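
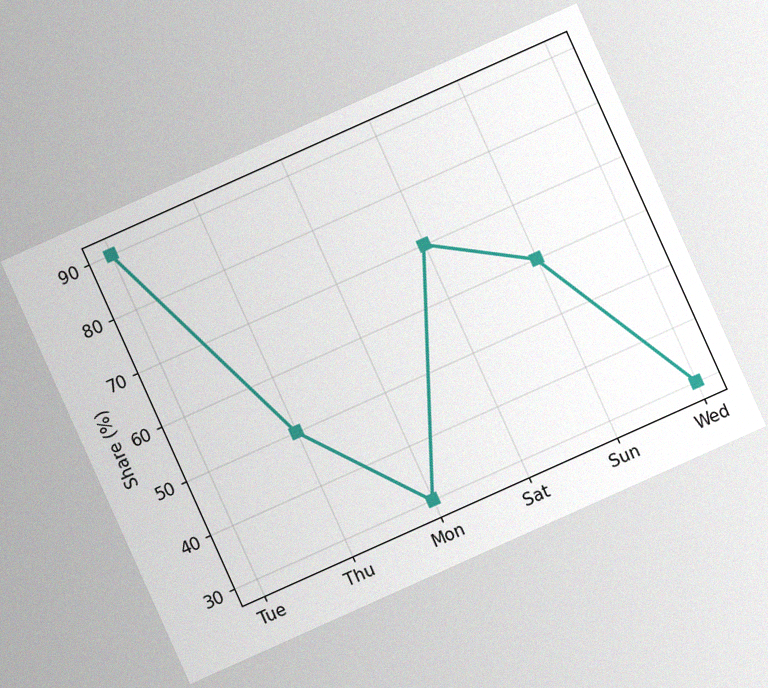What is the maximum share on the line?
90%

The chart is tilted about 24° counter-clockwise, with some photo noise. The highest point is at Tue, and reading across to the y-axis gives 90%.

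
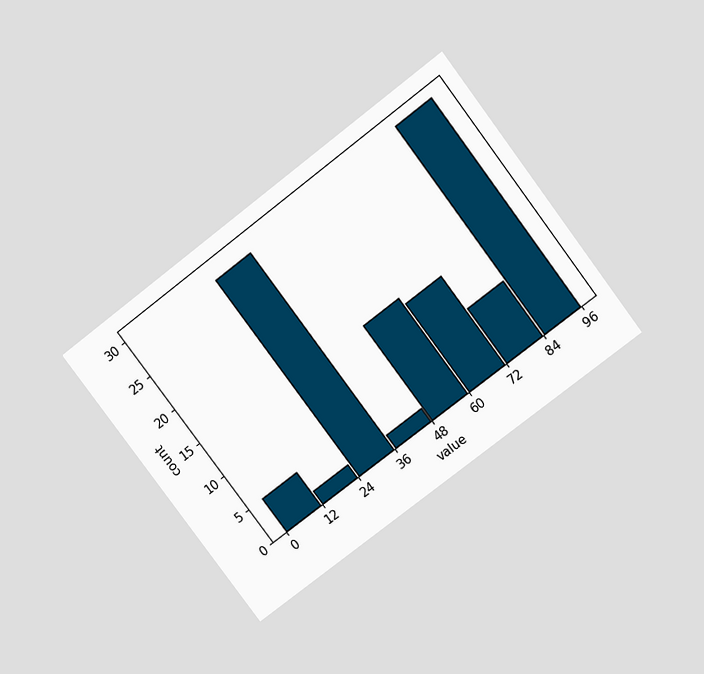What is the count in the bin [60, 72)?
13

The chart is tilted about 37° counter-clockwise and viewed slightly from above. The [60, 72) bin has height 13.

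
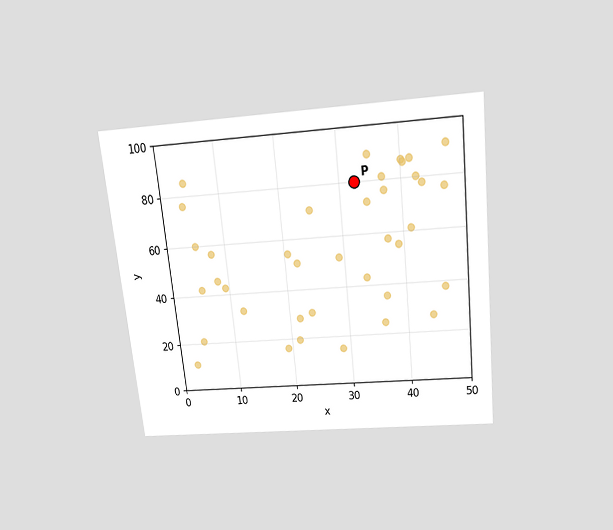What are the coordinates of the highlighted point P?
The chart is tilted about 6° counter-clockwise and viewed slightly from above. Following the gridlines from P to each axis, P sits at (32.5, 80).

(32.5, 80)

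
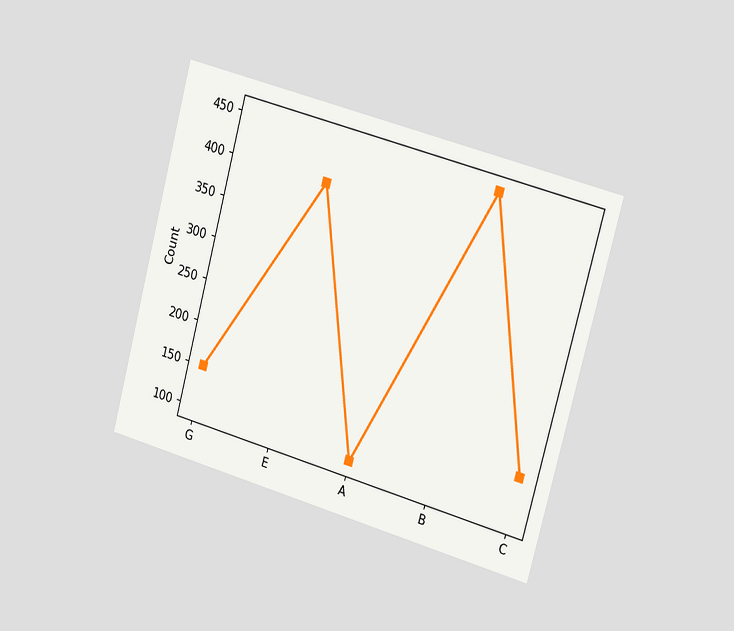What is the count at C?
The chart is tilted about 15° clockwise and viewed slightly from the right. At C, the line is at 150.

150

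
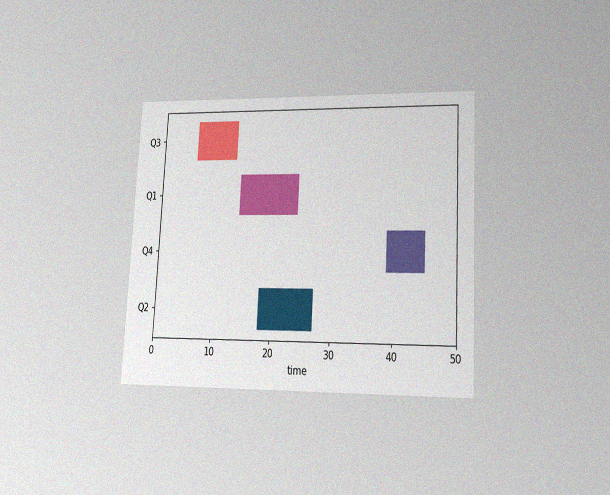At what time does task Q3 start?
6

The chart is tilted about 3° clockwise and viewed at a slight angle, with some photo noise. The Q3 bar begins at t=6.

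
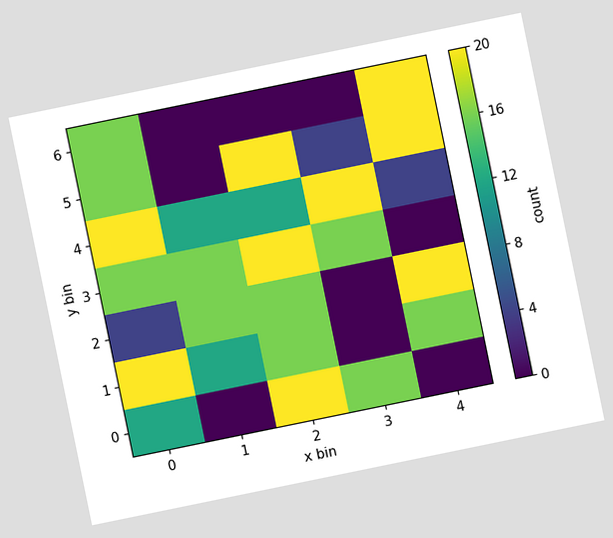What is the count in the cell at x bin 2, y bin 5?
20

The chart is tilted about 12° counter-clockwise. Matching the cell (2, 5) against the colorbar gives 20.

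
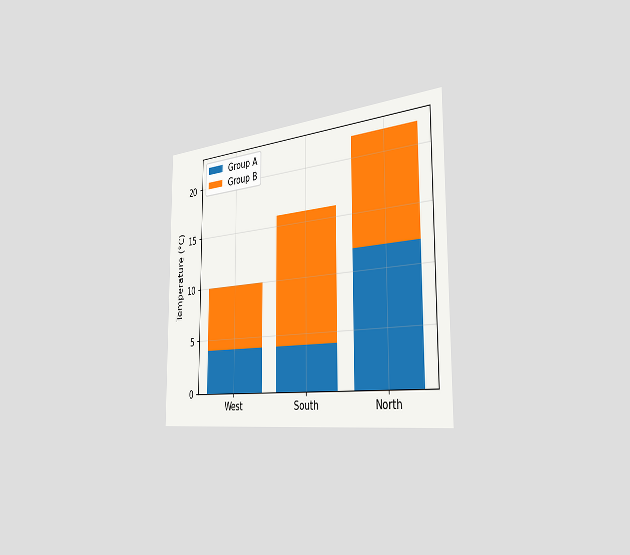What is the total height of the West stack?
10°C

The chart is viewed slightly from the right. The West stack's top reaches 10°C on the y-axis.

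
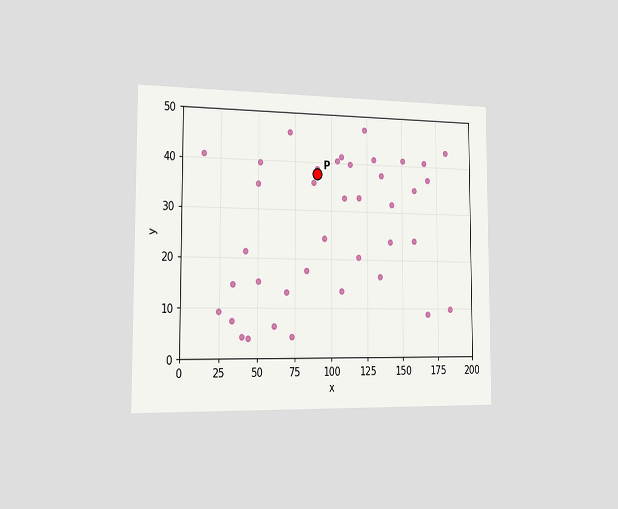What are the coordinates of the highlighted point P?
The chart is viewed slightly from the left. Following the gridlines from P to each axis, P sits at (90, 37.5).

(90, 37.5)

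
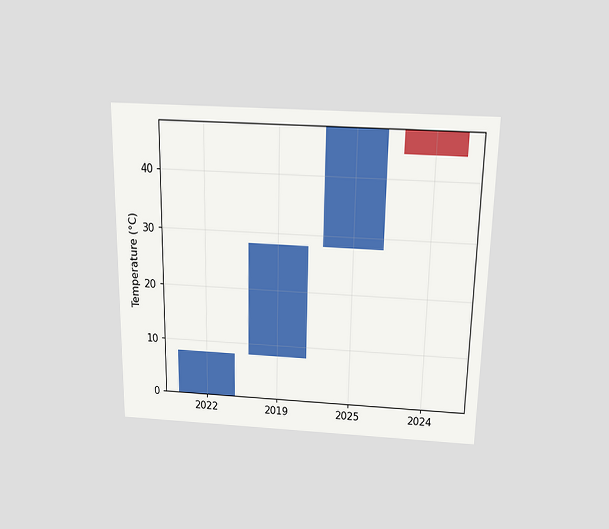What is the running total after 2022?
8°C

The chart is viewed slightly from above. After 2022 the running total reaches 8°C.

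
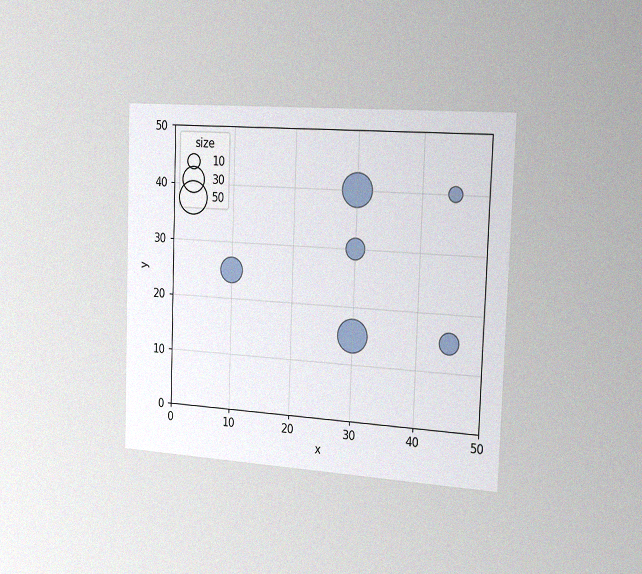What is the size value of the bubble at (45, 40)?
10

The chart is tilted about 2° clockwise and viewed slightly from the right, with some photo noise. Matching the bubble at (45, 40) against the size legend gives 10.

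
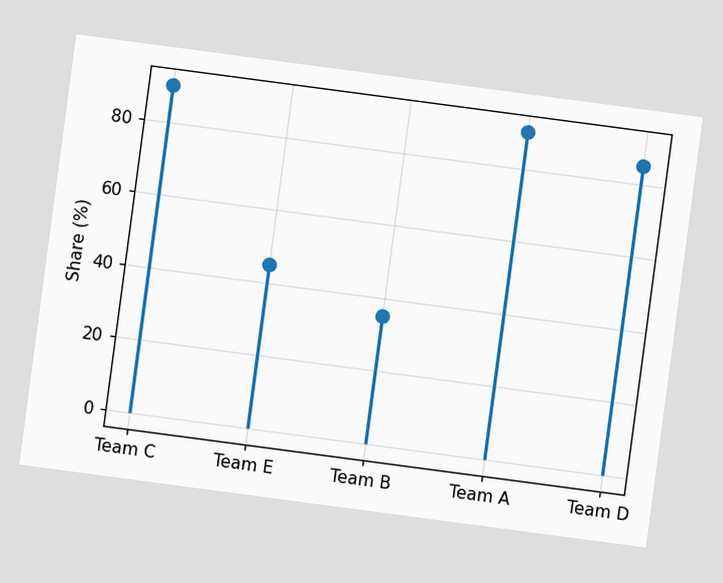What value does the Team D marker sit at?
85%

The chart is tilted about 8° clockwise. The Team D marker sits at 85%.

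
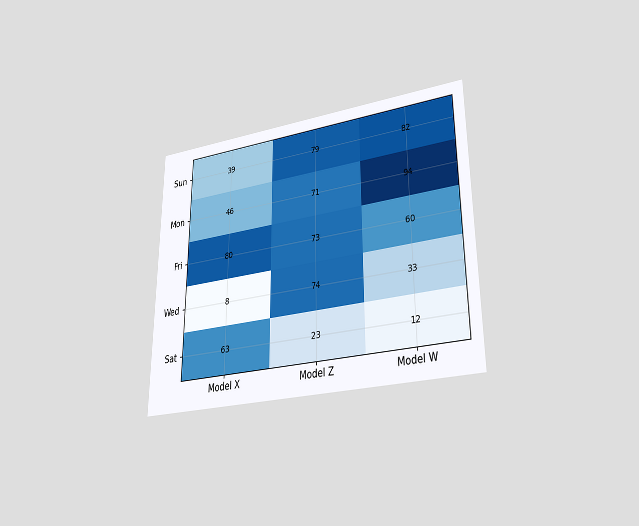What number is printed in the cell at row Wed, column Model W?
33

The chart is viewed at a slight angle. The (Wed, Model W) cell reads 33.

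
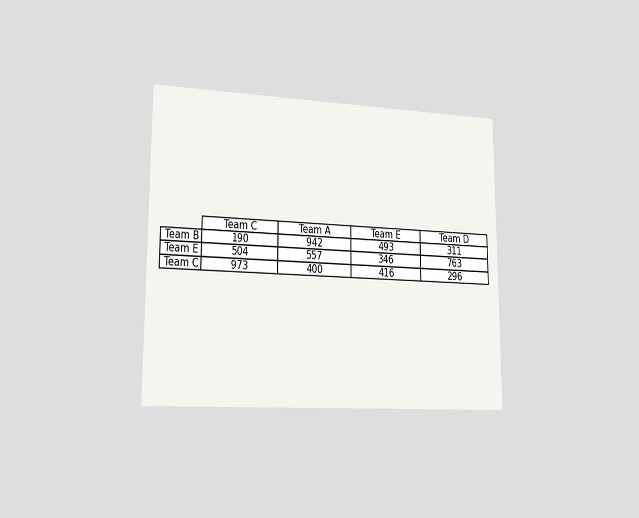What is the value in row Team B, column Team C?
190

The chart is viewed slightly from the left. The (Team B, Team C) cell reads 190.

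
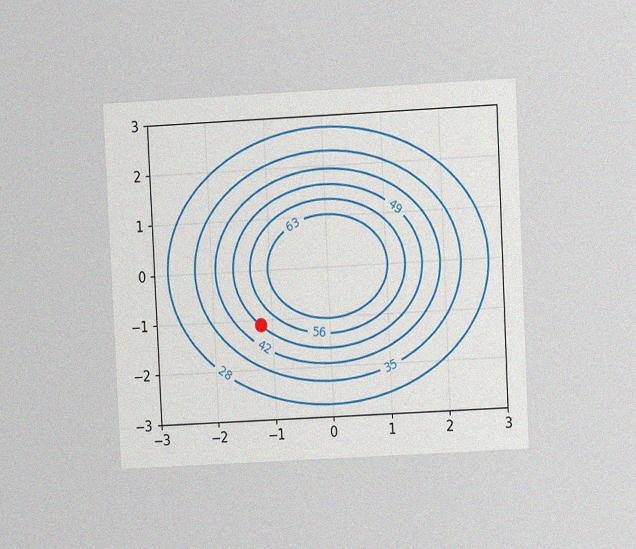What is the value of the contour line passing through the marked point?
The chart is tilted about 3° counter-clockwise and viewed at a slight angle, with some photo noise. The marked point sits on the contour labelled 49.

49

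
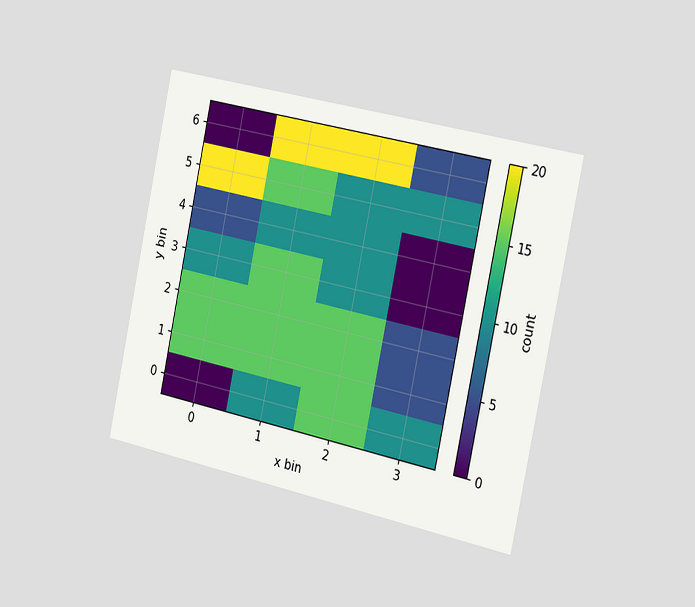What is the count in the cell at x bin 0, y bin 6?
The chart is tilted about 12° clockwise and viewed slightly from the right. Matching the cell (0, 6) against the colorbar gives 0.

0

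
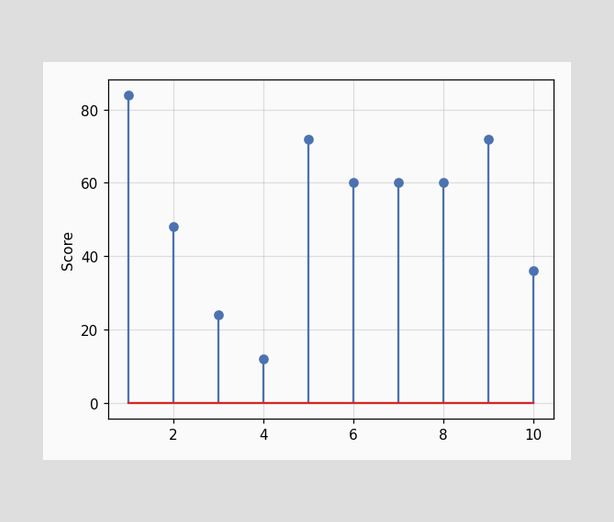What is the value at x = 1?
The stem at x=1 reaches 84.

84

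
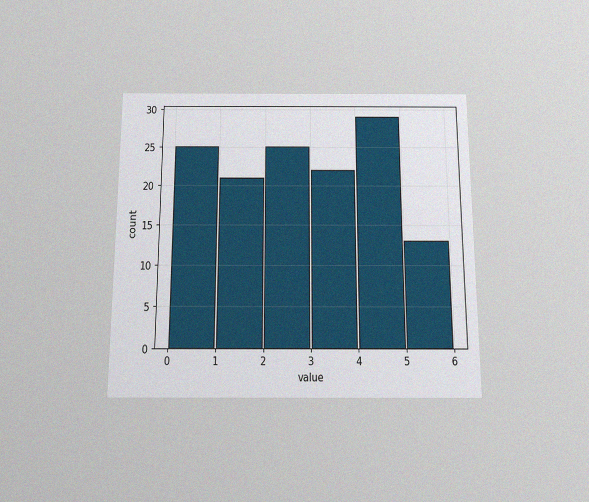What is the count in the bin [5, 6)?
The chart is viewed slightly from below, with some photo noise. The [5, 6) bin has height 13.

13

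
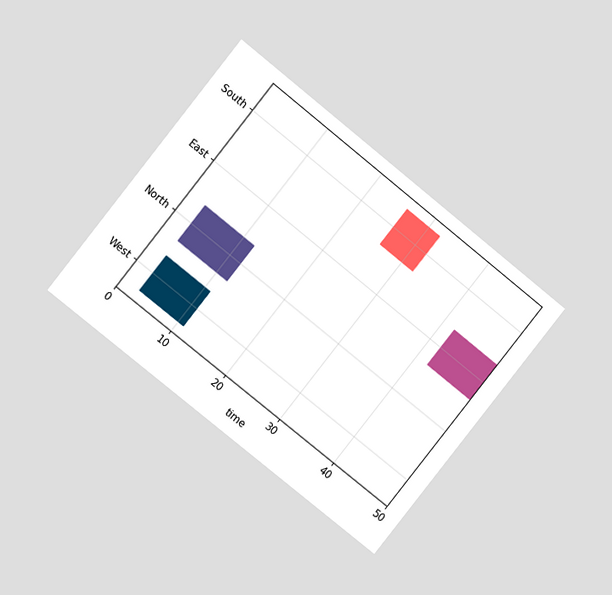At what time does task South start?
The chart is tilted about 39° clockwise and viewed at a slight angle. The South bar begins at t=26.

26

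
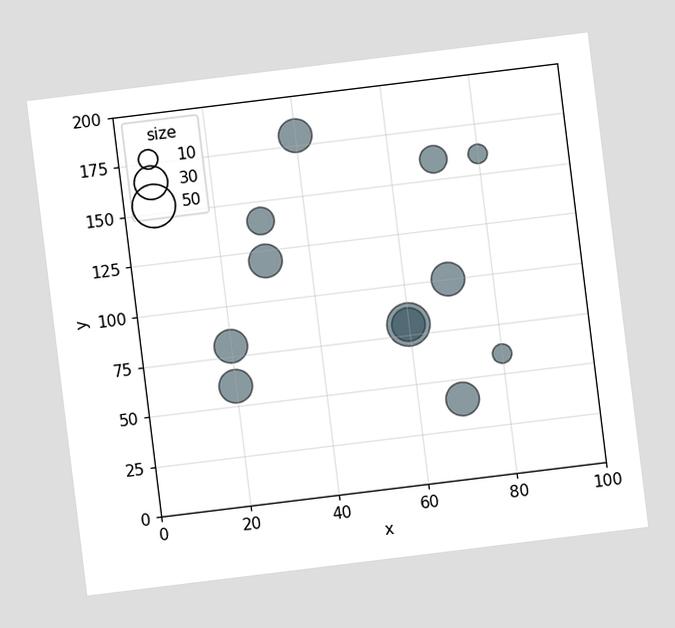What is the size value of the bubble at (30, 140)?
The chart is tilted about 7° counter-clockwise. Matching the bubble at (30, 140) against the size legend gives 20.

20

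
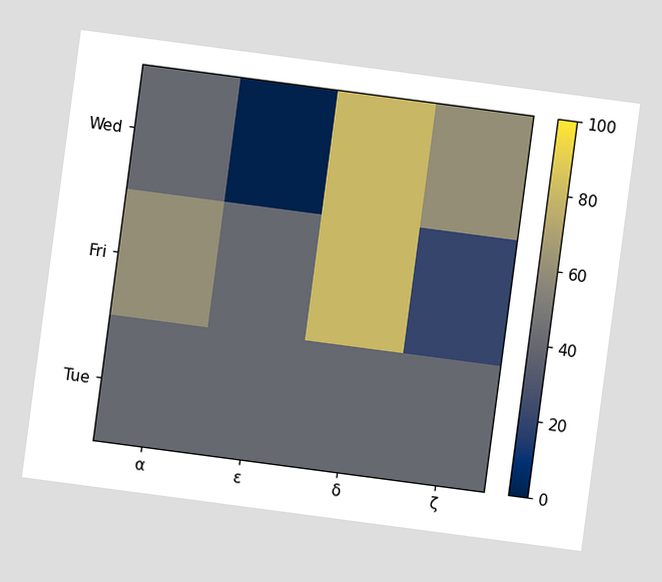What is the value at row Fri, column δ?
The chart is tilted about 8° clockwise. Matching cell (Fri, δ) against the colorbar gives 80.

80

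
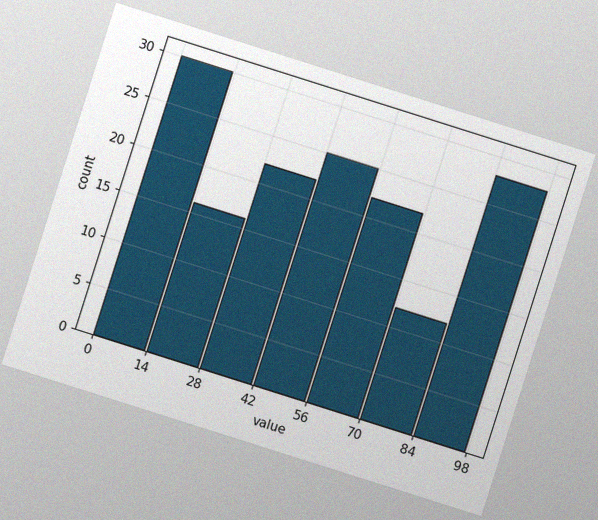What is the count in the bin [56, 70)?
22

The chart is tilted about 18° clockwise, with some photo noise. The [56, 70) bin has height 22.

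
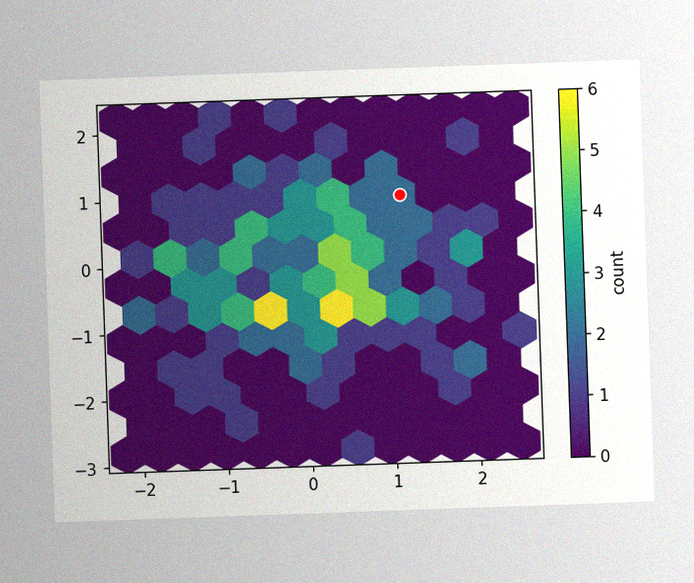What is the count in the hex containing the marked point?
2

The chart is tilted about 2° counter-clockwise, with some photo noise. The marked hex reads 2 on the colorbar.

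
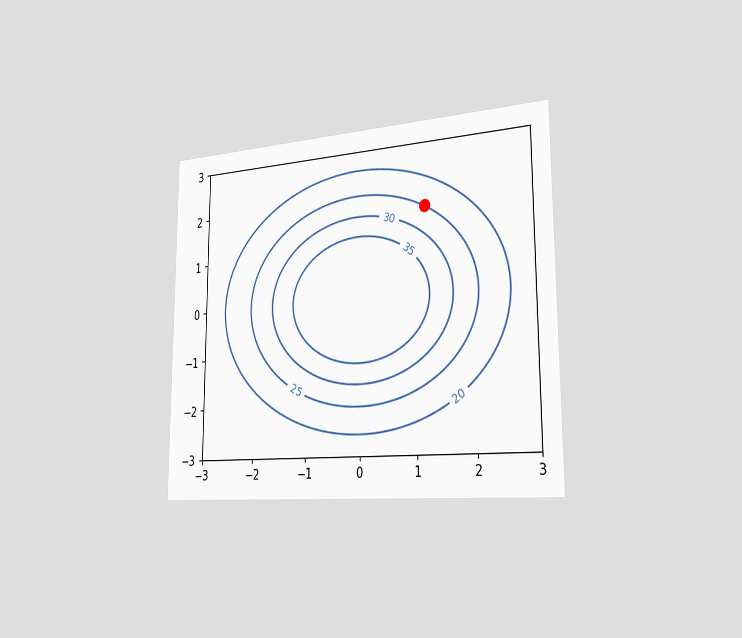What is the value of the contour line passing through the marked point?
25

The chart is viewed slightly from the right. The marked point sits on the contour labelled 25.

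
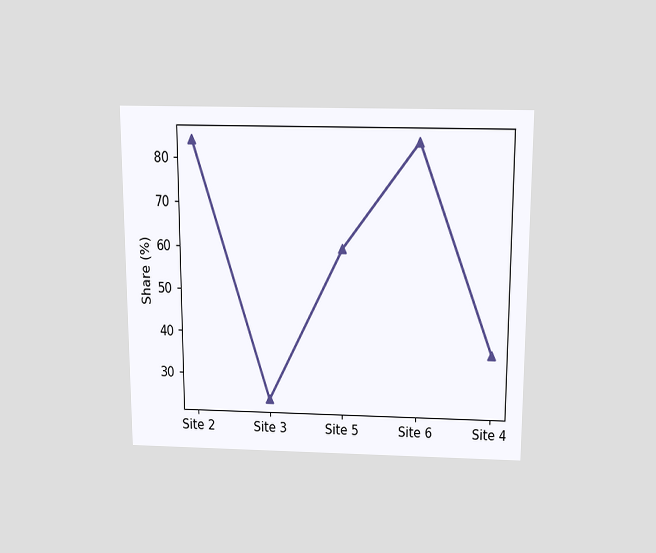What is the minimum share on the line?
24%

The chart is viewed slightly from above. The lowest point is at Site 3, and reading across to the y-axis gives 24%.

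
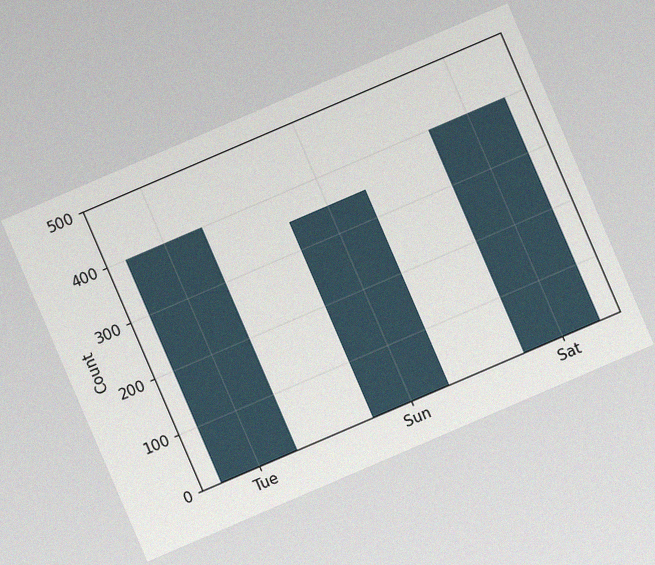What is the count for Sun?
The chart is tilted about 23° counter-clockwise, with some photo noise. Reading along the chart's y-axis, the Sun bar reaches 350.

350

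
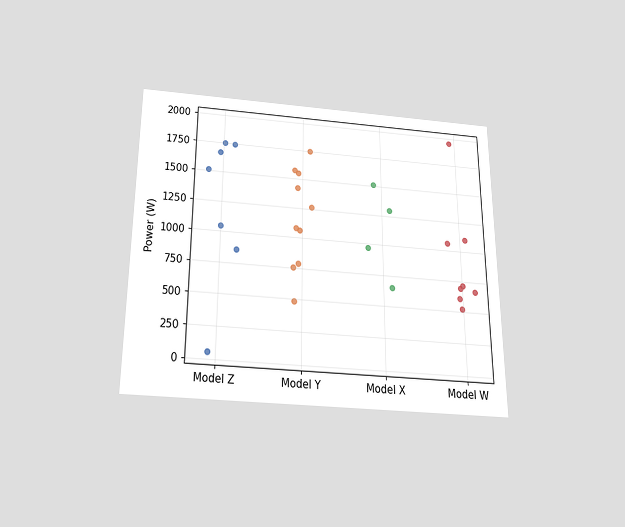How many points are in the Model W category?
The chart is viewed slightly from below. Counting the markers in the Model W column gives 8.

8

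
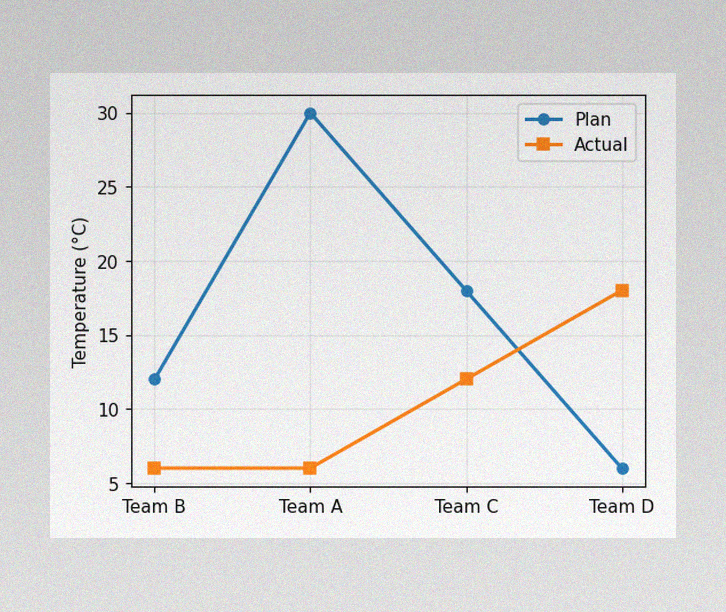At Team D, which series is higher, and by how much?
The image has some photo noise and uneven lighting. At Team D, Actual sits above the other line by 12°C.

Actual, by 12°C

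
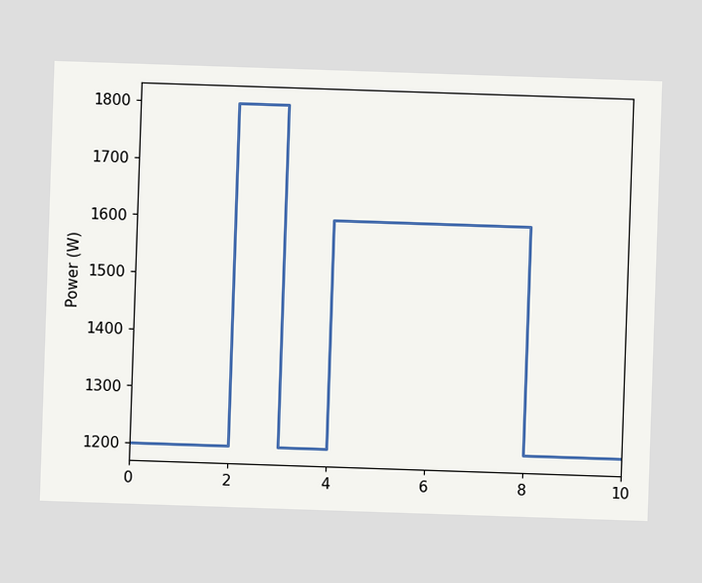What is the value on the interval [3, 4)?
1200W

On [3, 4) the step sits at 1200W.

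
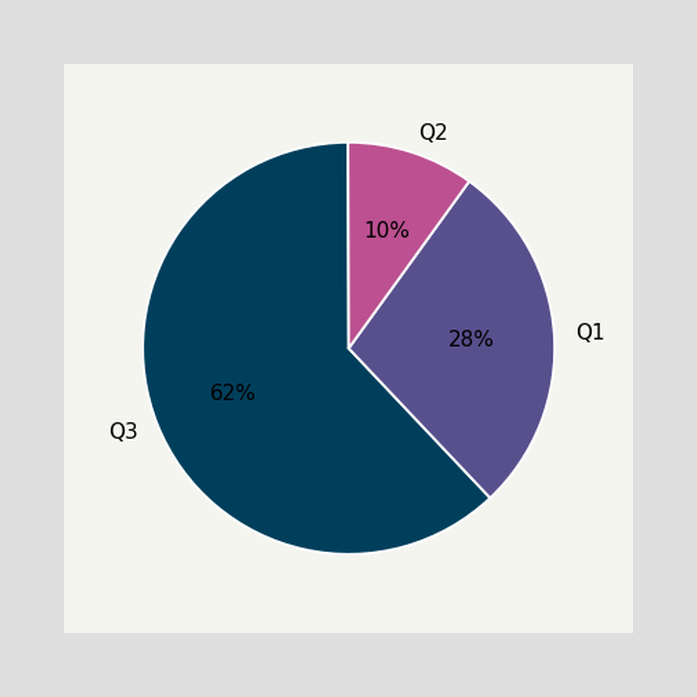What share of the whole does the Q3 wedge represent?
62%

The Q3 slice takes up 62% of the pie.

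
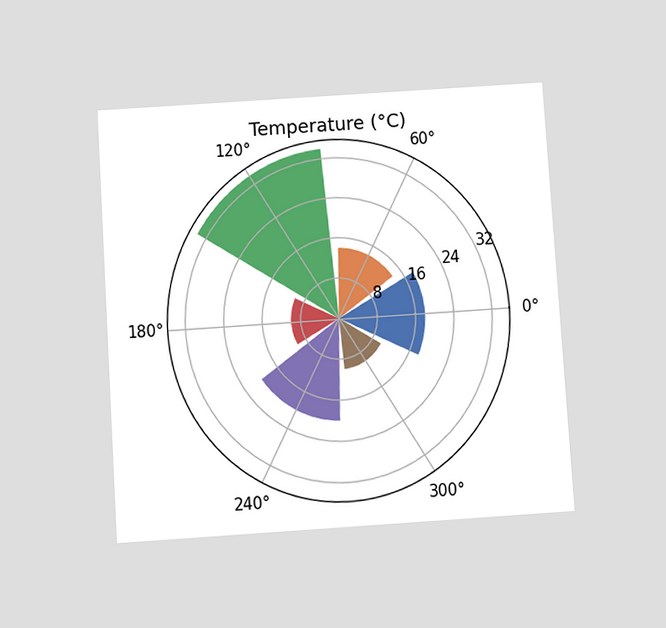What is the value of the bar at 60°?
14°C

The chart is tilted about 4° counter-clockwise and viewed slightly from below. The bar at 60° reaches 14°C on the radial axis.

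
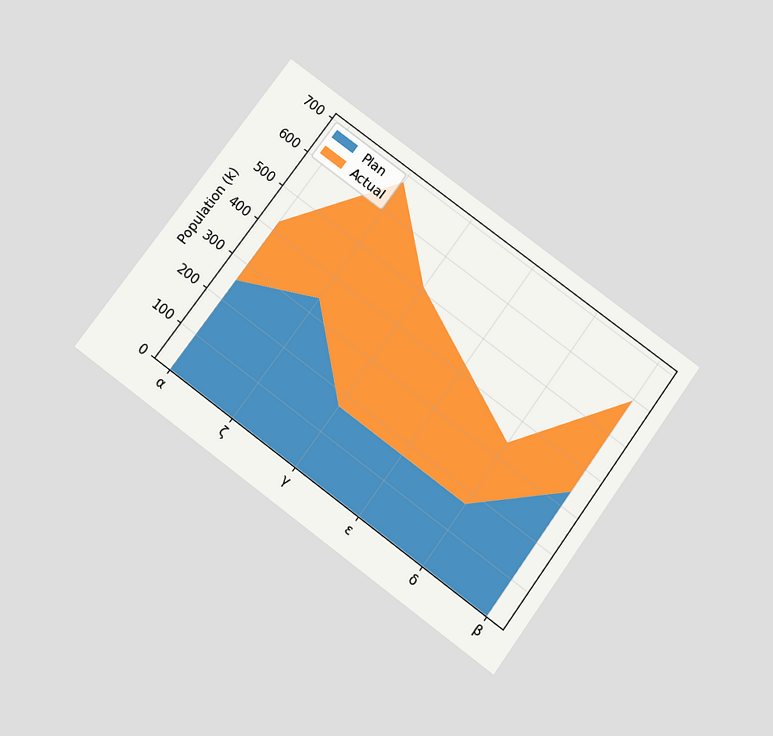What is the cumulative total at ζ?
The chart is tilted about 36° clockwise and viewed slightly from below. The stacked total at ζ reaches 680k.

680k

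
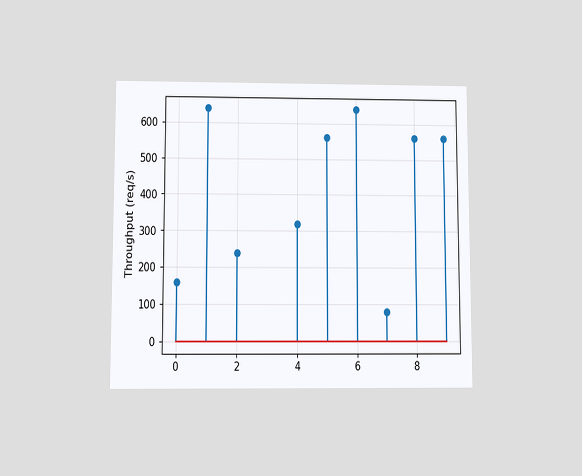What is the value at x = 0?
160req/s

The chart is viewed slightly from below. The stem at x=0 reaches 160req/s.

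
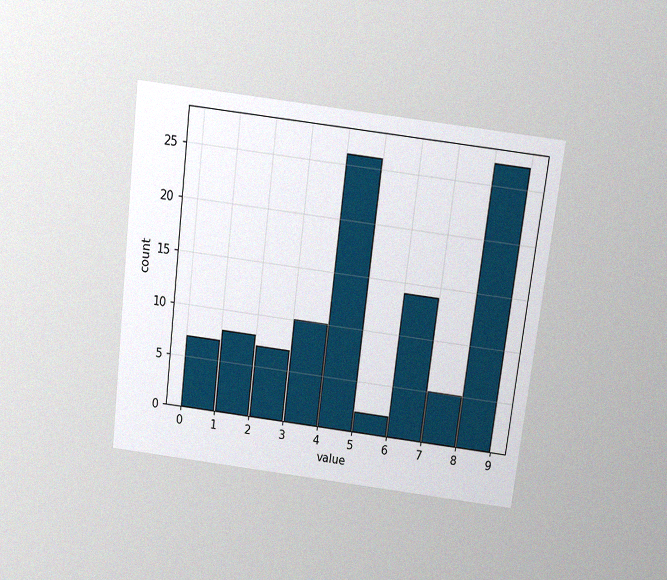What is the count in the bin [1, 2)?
8

The chart is tilted about 7° clockwise and viewed slightly from above, with some photo noise. The [1, 2) bin has height 8.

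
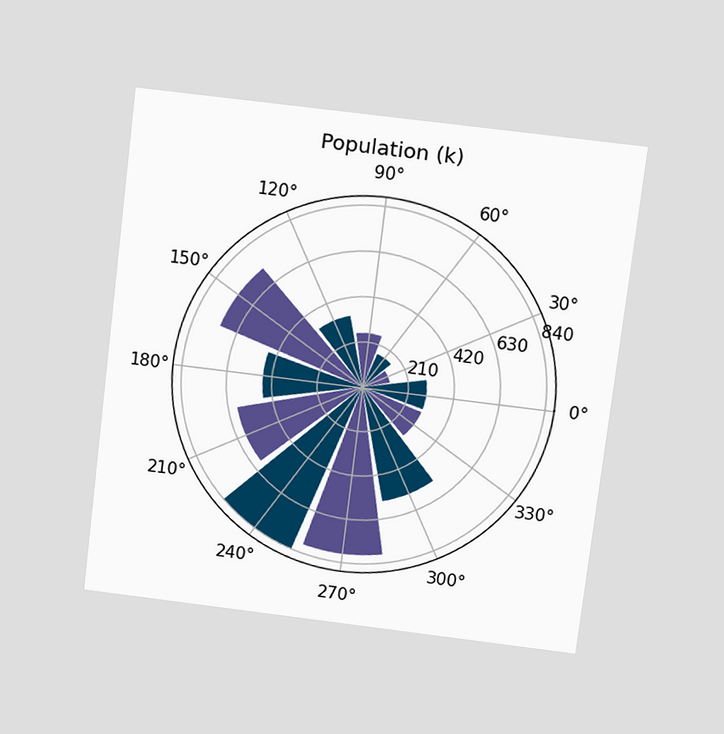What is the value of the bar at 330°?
The chart is tilted about 7° clockwise and viewed slightly from above. The bar at 330° reaches 294k on the radial axis.

294k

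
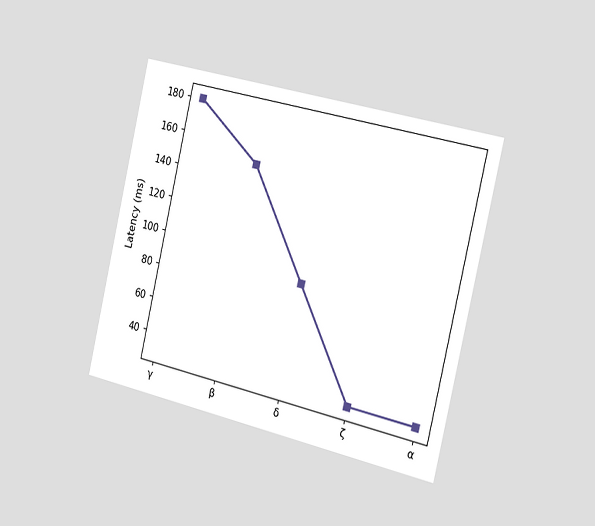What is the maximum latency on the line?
The chart is tilted about 13° clockwise and viewed slightly from the right. The highest point is at γ, and reading across to the y-axis gives 180ms.

180ms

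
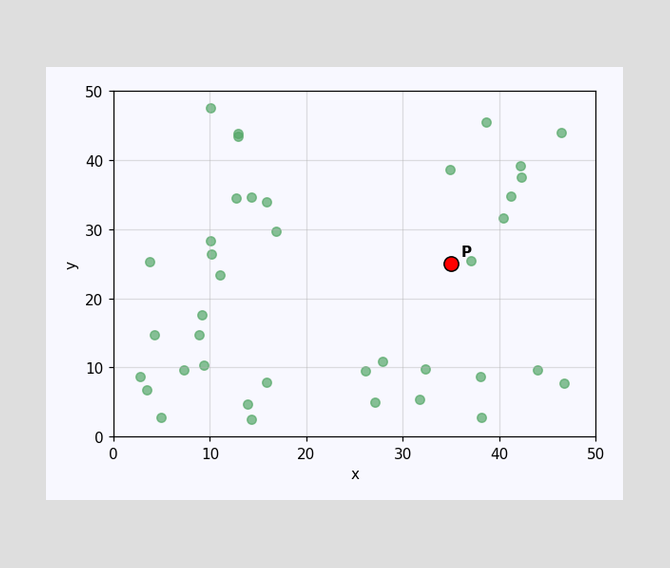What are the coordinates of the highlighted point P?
Following the gridlines from P to each axis, P sits at (35, 25).

(35, 25)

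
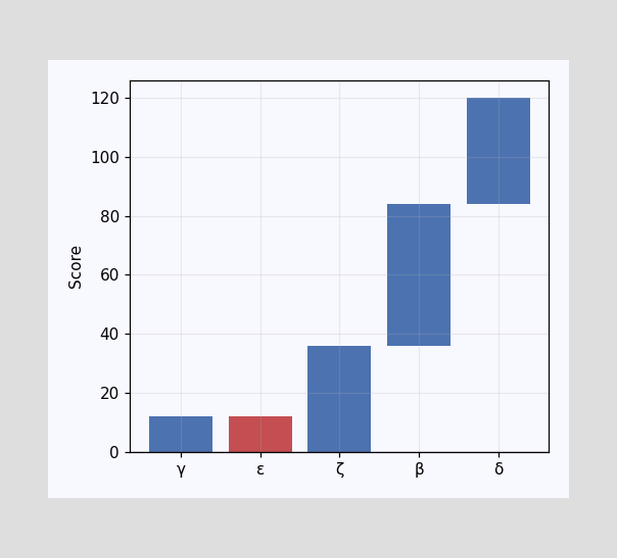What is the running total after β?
After β the running total reaches 84.

84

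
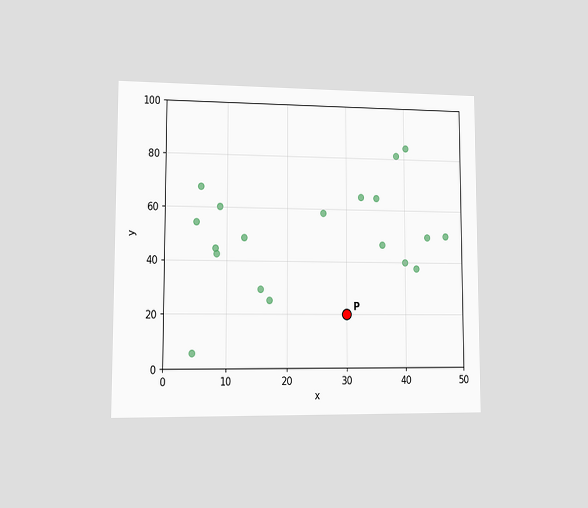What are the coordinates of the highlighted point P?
(30, 20)

The chart is viewed at a slight angle. Following the gridlines from P to each axis, P sits at (30, 20).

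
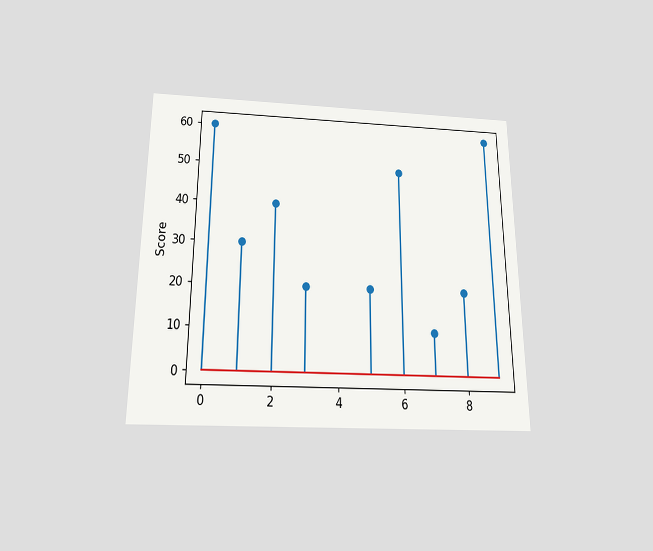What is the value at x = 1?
The chart is viewed slightly from below. The stem at x=1 reaches 30.

30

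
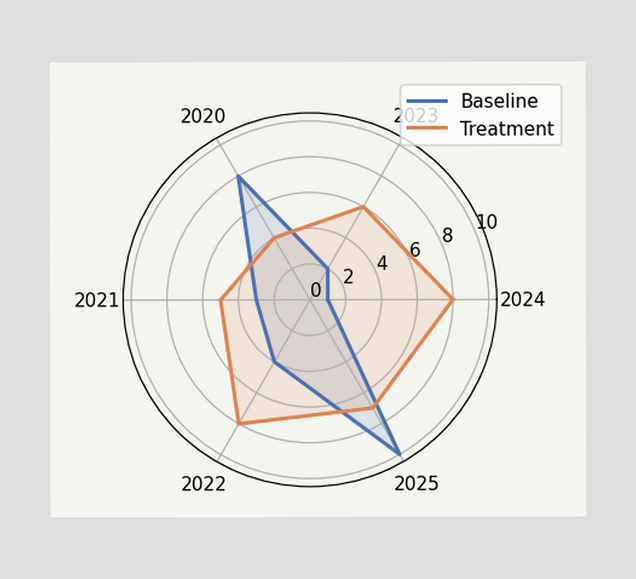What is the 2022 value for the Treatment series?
On the 2022 axis, Treatment reaches 8.

8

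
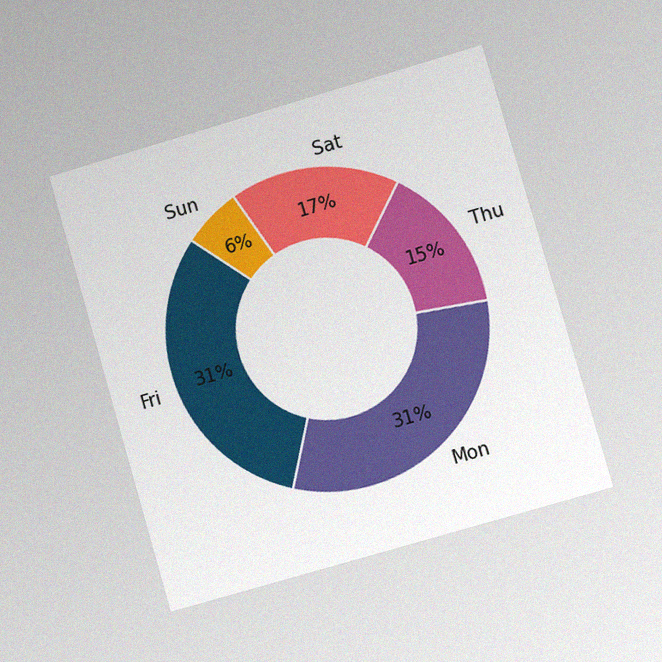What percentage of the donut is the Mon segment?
31%

The chart is tilted about 16° counter-clockwise and viewed slightly from the right, with some photo noise. The Mon segment takes up 31% of the ring.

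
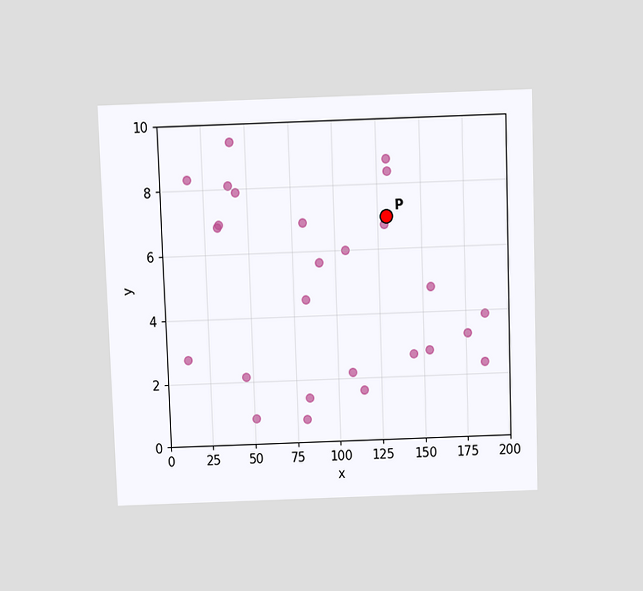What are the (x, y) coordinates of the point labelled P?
The chart is viewed slightly from above. Following the gridlines from P to each axis, P sits at (130, 7).

(130, 7)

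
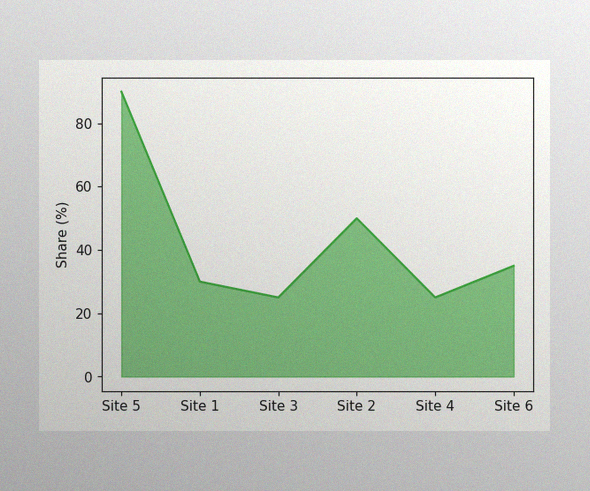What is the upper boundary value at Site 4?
25%

The image has some photo noise and uneven lighting. At Site 4 the upper boundary is at 25%.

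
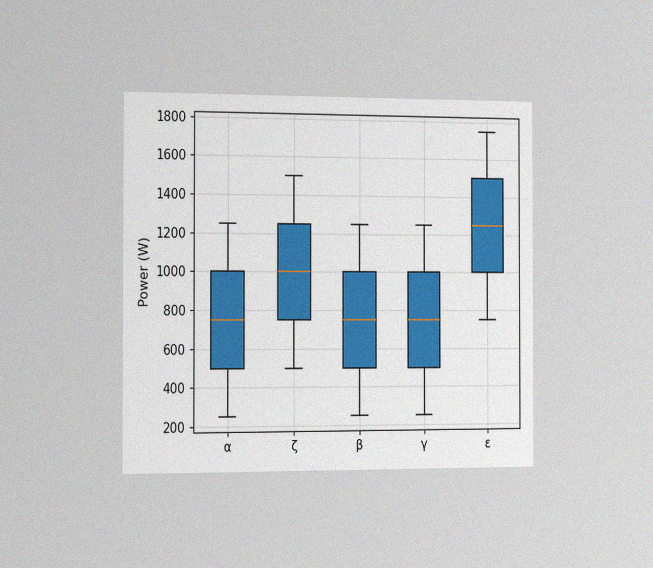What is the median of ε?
1250W

The chart is viewed slightly from the left, with some photo noise. The median line in the ε box sits at 1250W.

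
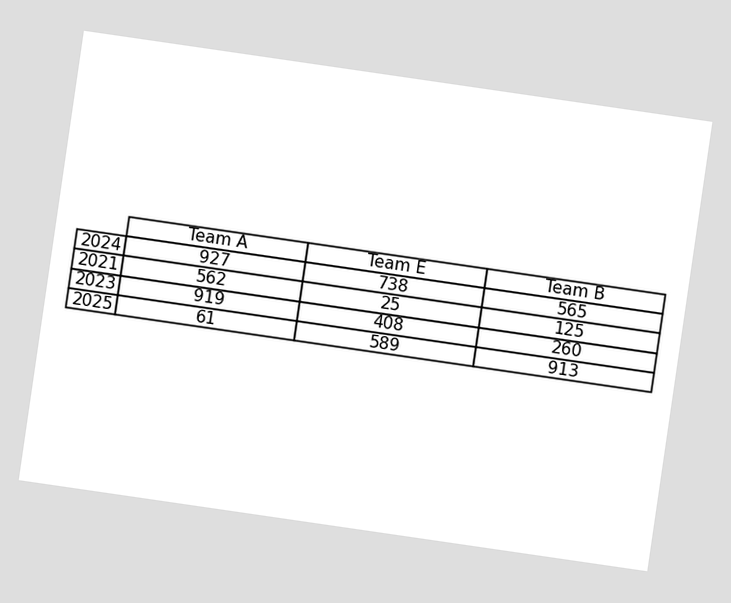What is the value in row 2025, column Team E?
The chart is tilted about 8° clockwise. The (2025, Team E) cell reads 589.

589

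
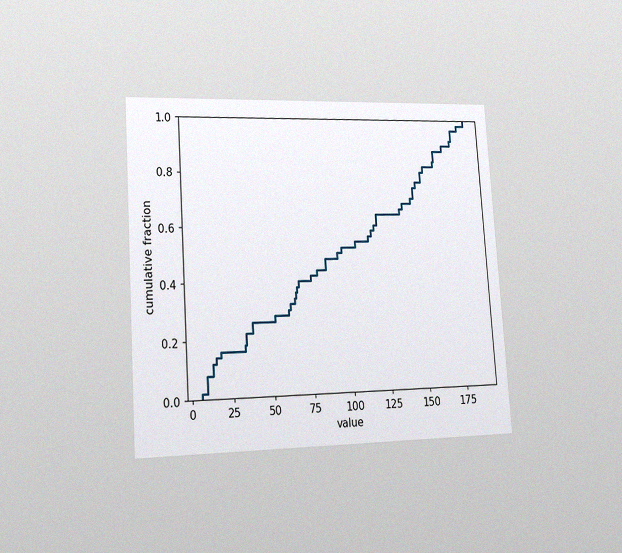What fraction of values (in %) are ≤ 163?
The chart is tilted about 4° counter-clockwise and viewed slightly from the left, with some photo noise. At x=163 the ECDF step is at 88%.

88%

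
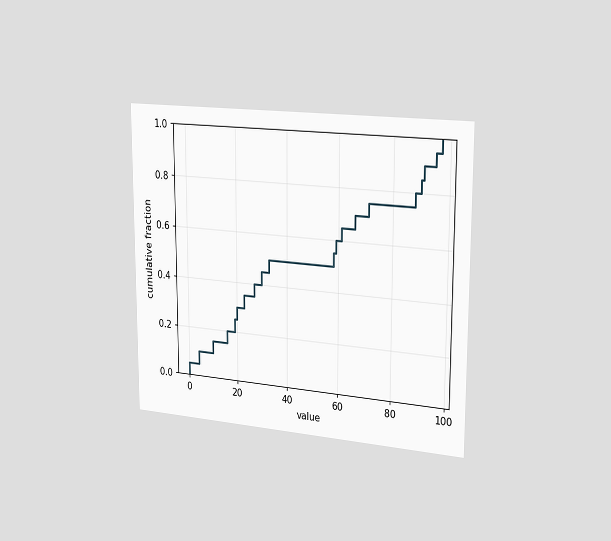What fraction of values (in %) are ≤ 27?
The chart is viewed slightly from the right. At x=27 the ECDF step is at 40%.

40%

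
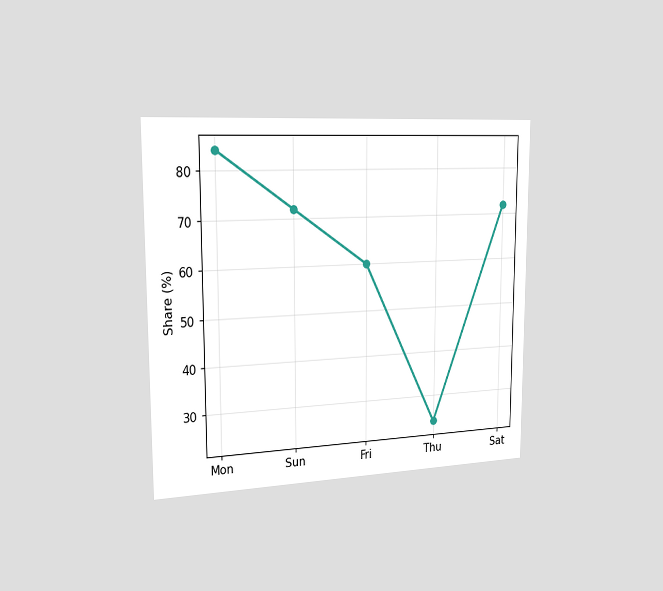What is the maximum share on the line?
The chart is viewed slightly from the left. The highest point is at Mon, and reading across to the y-axis gives 84%.

84%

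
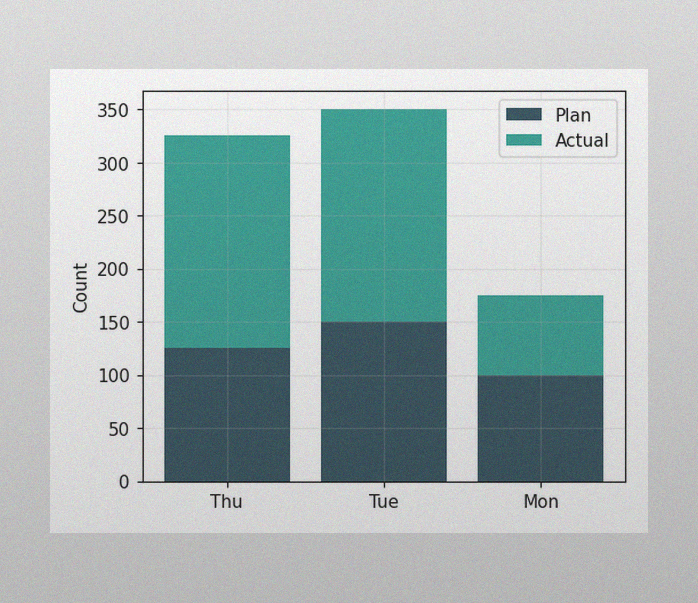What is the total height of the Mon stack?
The image has some photo noise and uneven lighting. The Mon stack's top reaches 175 on the y-axis.

175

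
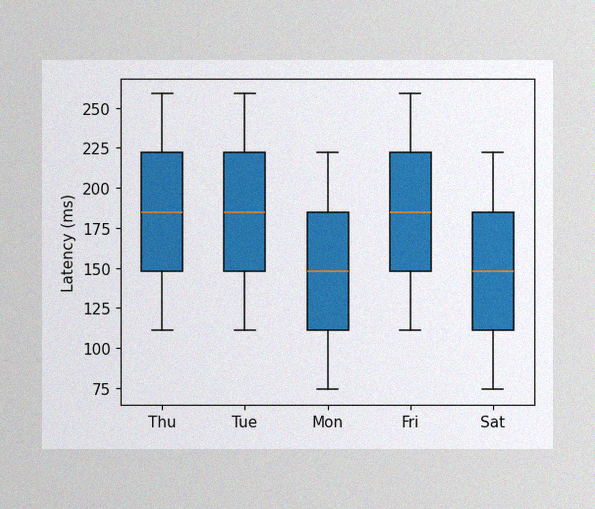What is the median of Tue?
185ms

The image has some photo noise and uneven lighting. The median line in the Tue box sits at 185ms.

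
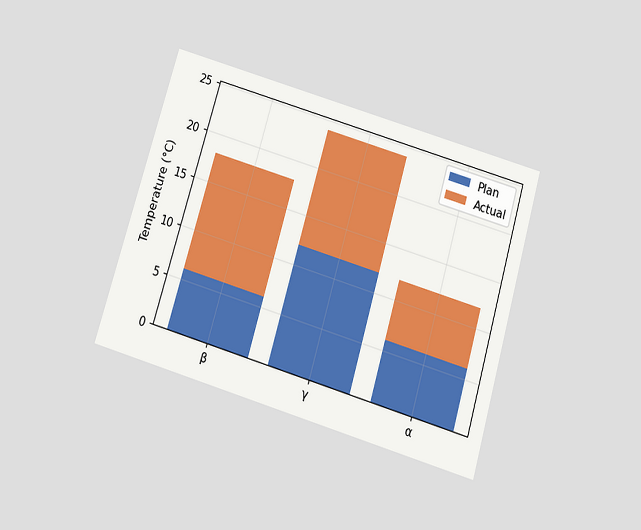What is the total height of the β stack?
18°C

The chart is tilted about 17° clockwise and viewed slightly from below. The β stack's top reaches 18°C on the y-axis.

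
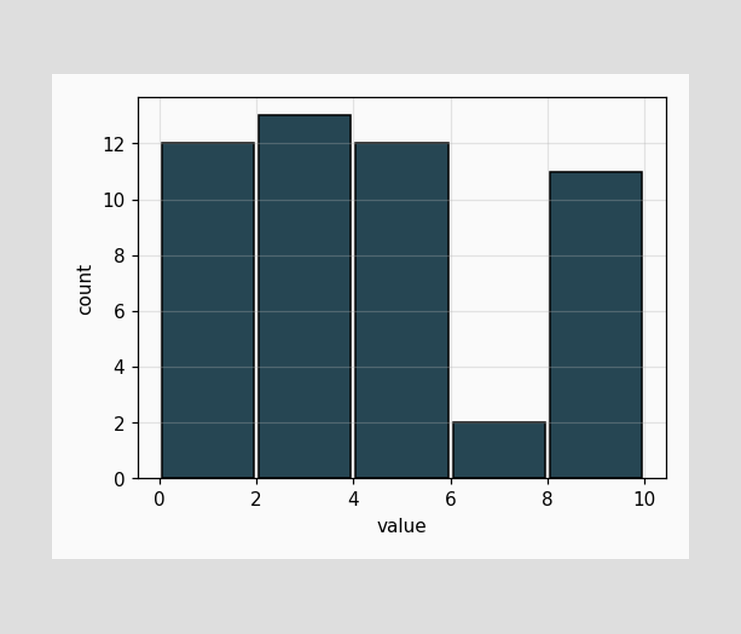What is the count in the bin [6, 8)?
2

The [6, 8) bin has height 2.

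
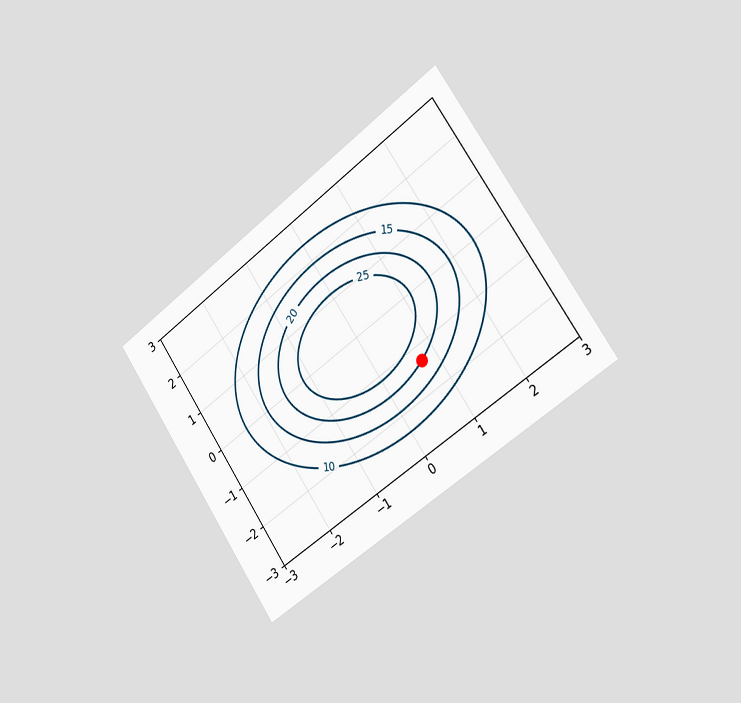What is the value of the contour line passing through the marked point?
20

The chart is tilted about 35° counter-clockwise and viewed slightly from the right. The marked point sits on the contour labelled 20.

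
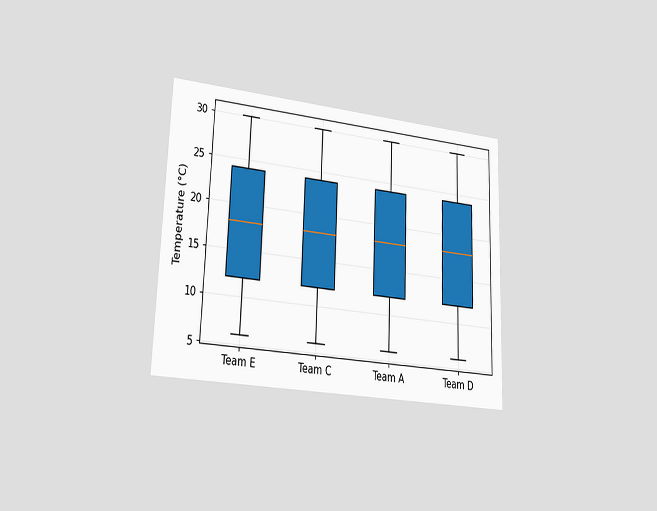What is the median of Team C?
The chart is tilted about 2° clockwise and viewed slightly from the left. The median line in the Team C box sits at 18°C.

18°C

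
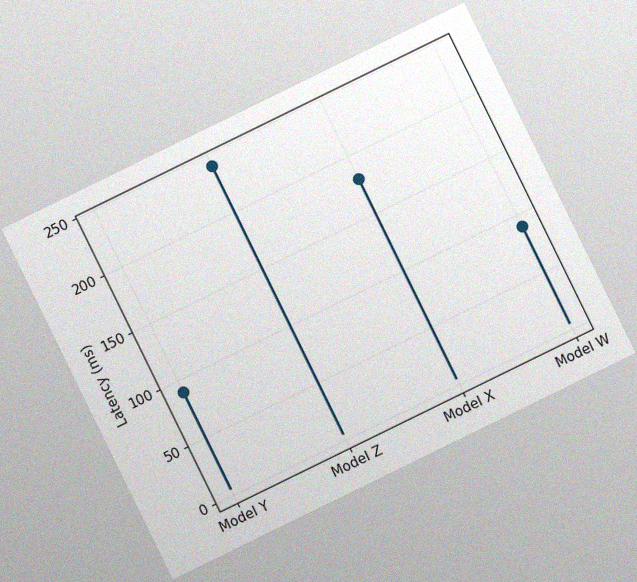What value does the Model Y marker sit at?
The chart is tilted about 26° counter-clockwise, with some photo noise. The Model Y marker sits at 90ms.

90ms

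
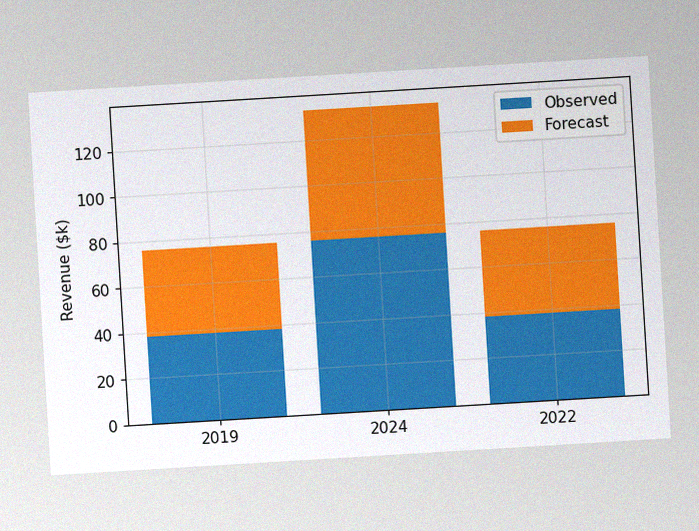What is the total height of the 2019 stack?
$76k

The chart is tilted about 3° counter-clockwise, with some photo noise. The 2019 stack's top reaches $76k on the y-axis.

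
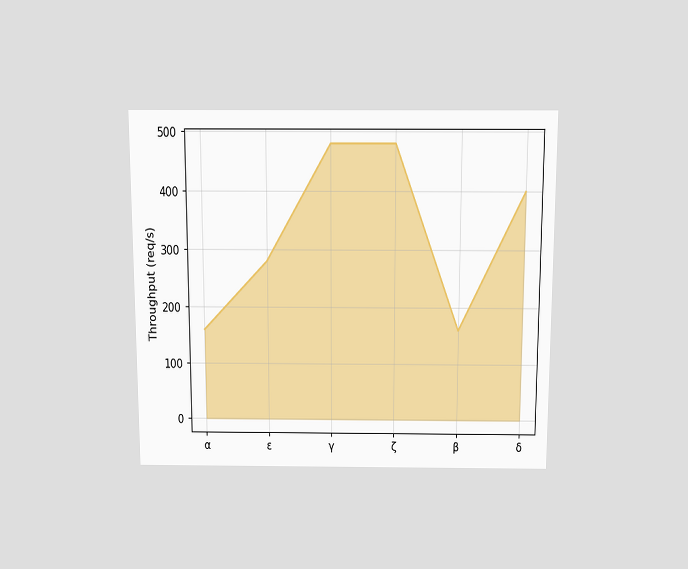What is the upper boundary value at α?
The chart is viewed slightly from above. At α the upper boundary is at 160req/s.

160req/s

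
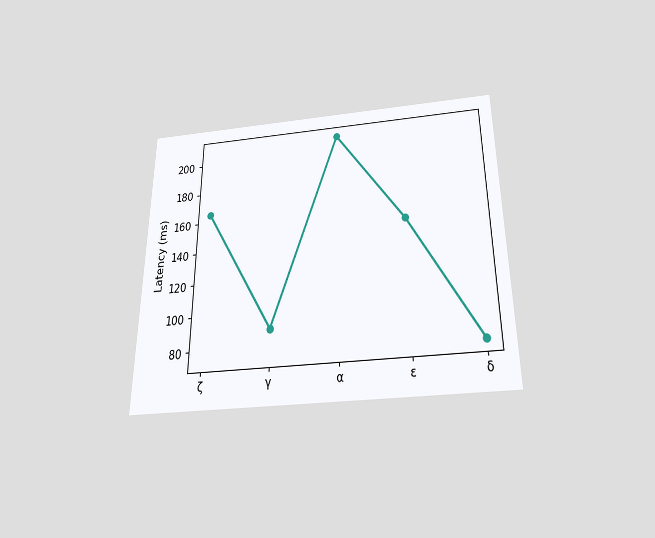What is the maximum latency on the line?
The chart is viewed slightly from below. The highest point is at α, and reading across to the y-axis gives 210ms.

210ms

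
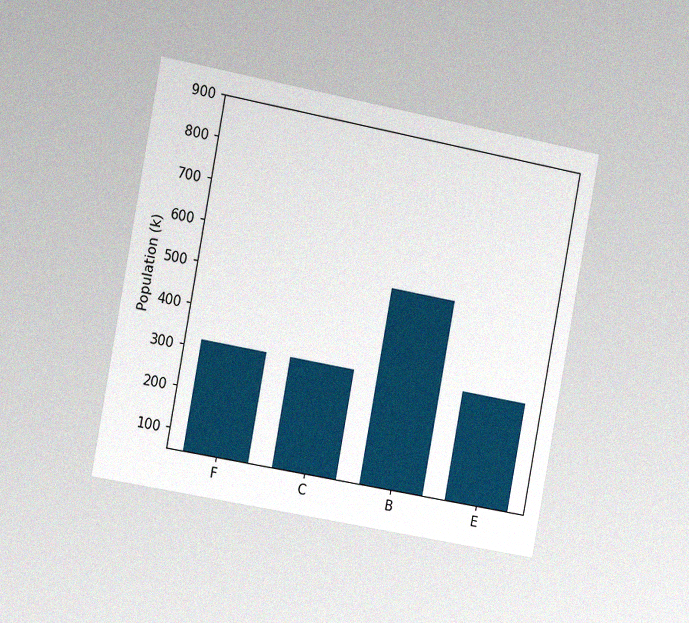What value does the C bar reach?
The chart is tilted about 11° clockwise and viewed slightly from the left, with some photo noise. Reading along the chart's y-axis, the C bar reaches 318k.

318k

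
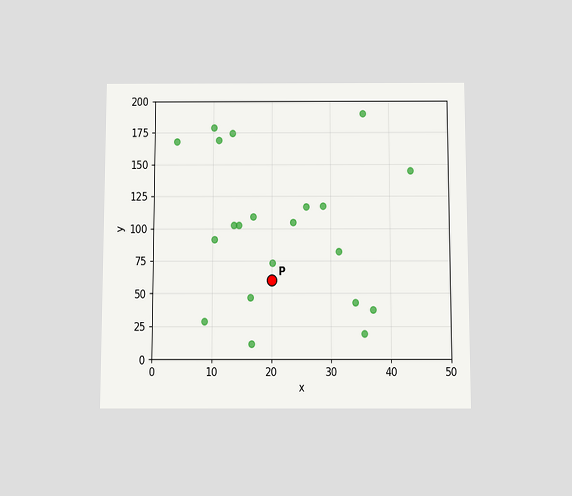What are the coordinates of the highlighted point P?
(20, 60)

The chart is viewed slightly from below. Following the gridlines from P to each axis, P sits at (20, 60).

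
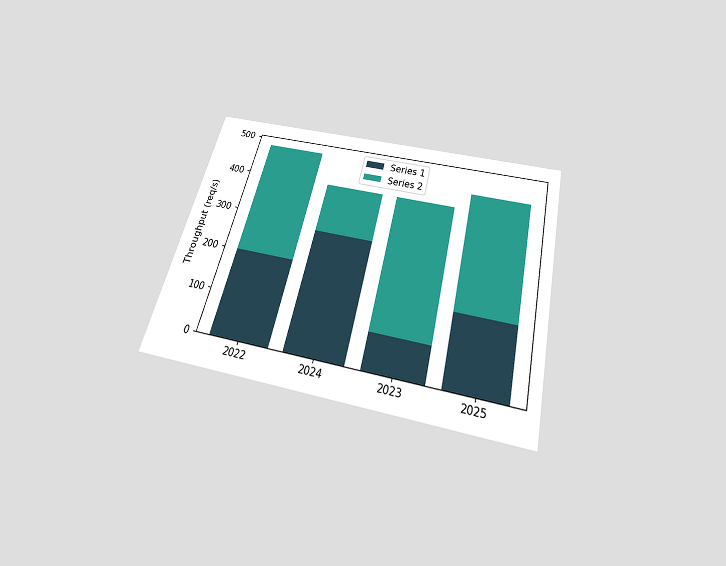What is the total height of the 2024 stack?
The chart is tilted about 14° clockwise and viewed slightly from below. The 2024 stack's top reaches 400req/s on the y-axis.

400req/s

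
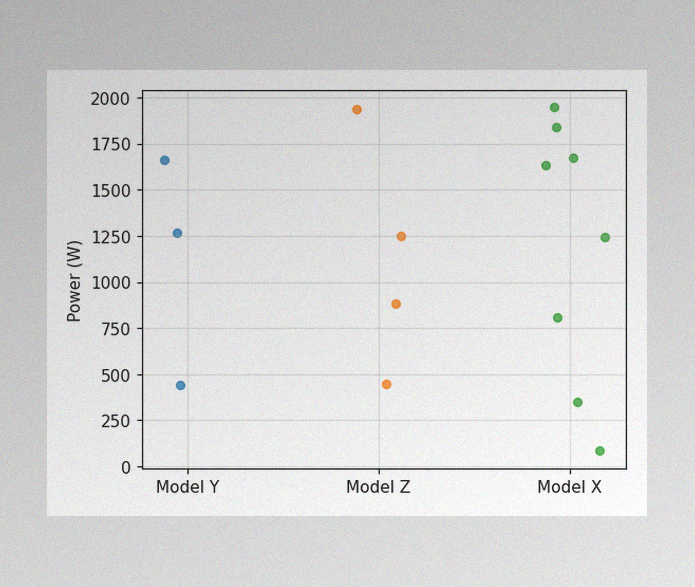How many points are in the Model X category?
The image has some photo noise and uneven lighting. Counting the markers in the Model X column gives 8.

8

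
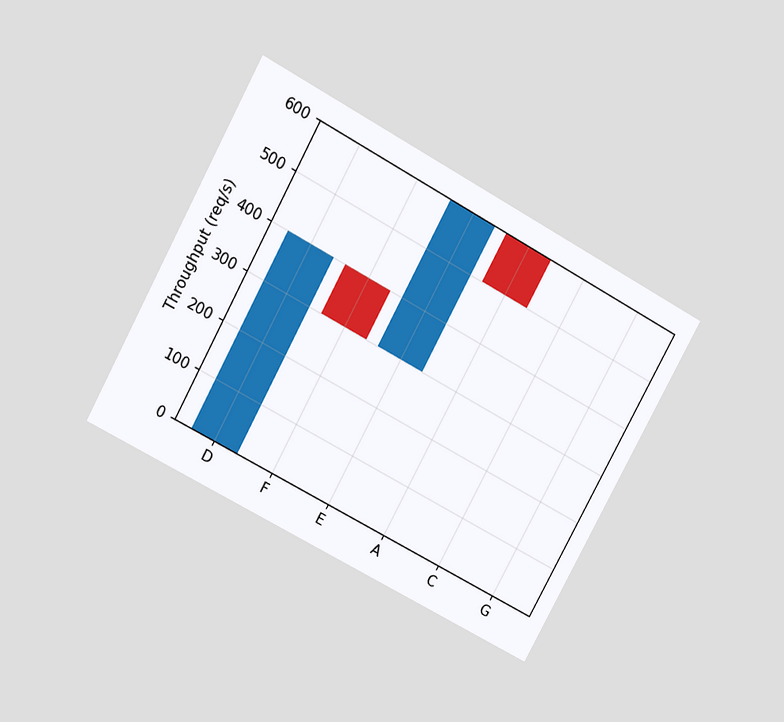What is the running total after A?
The chart is tilted about 29° clockwise and viewed at a slight angle. After A the running total reaches 500req/s.

500req/s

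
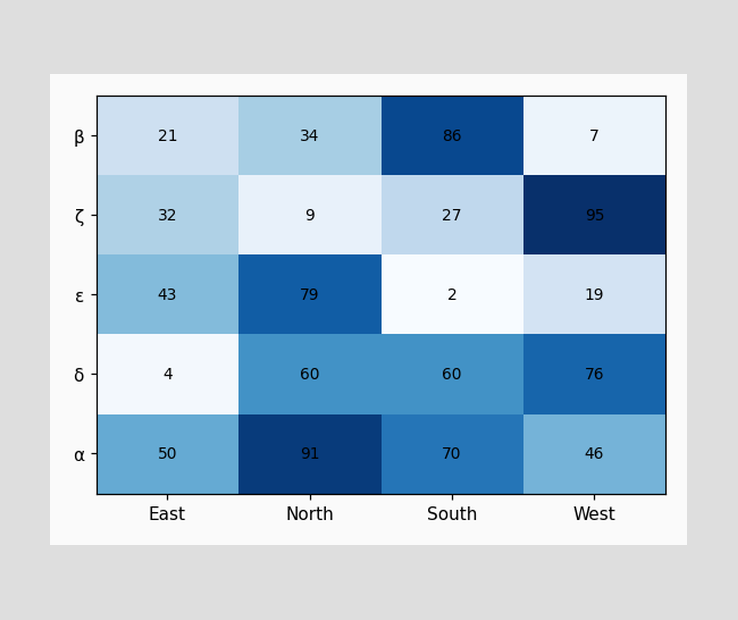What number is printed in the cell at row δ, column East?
4

The (δ, East) cell reads 4.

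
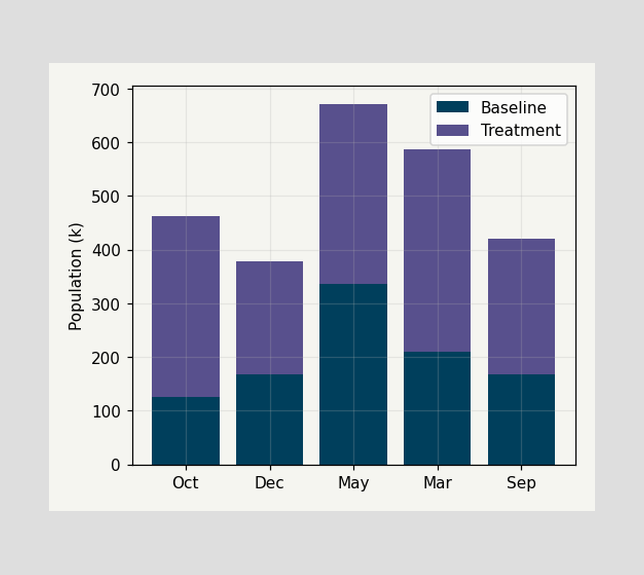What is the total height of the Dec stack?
The Dec stack's top reaches 378k on the y-axis.

378k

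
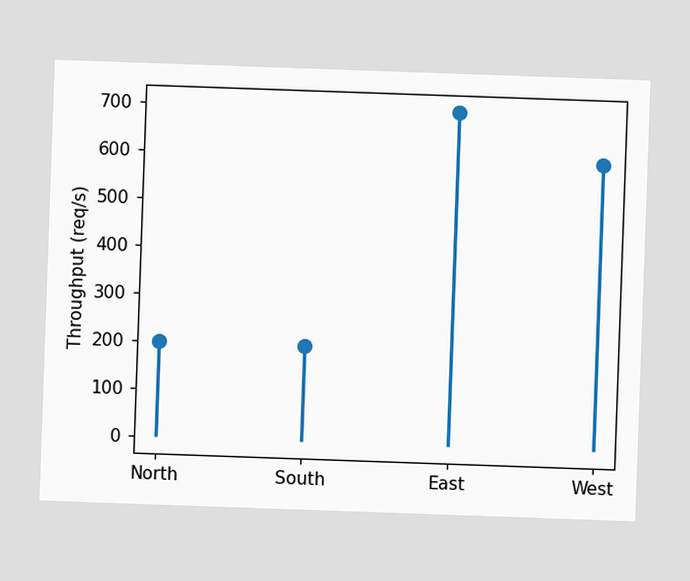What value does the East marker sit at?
The chart is tilted about 2° clockwise. The East marker sits at 700req/s.

700req/s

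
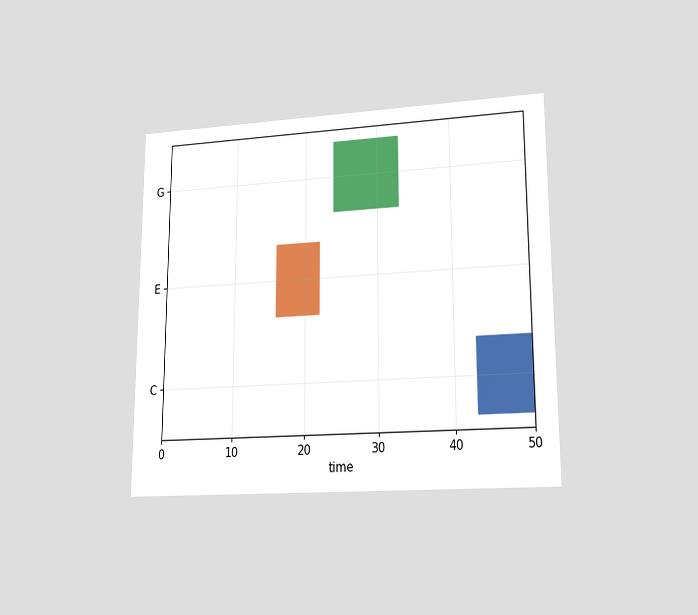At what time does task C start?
The chart is viewed at a slight angle. The C bar begins at t=43.

43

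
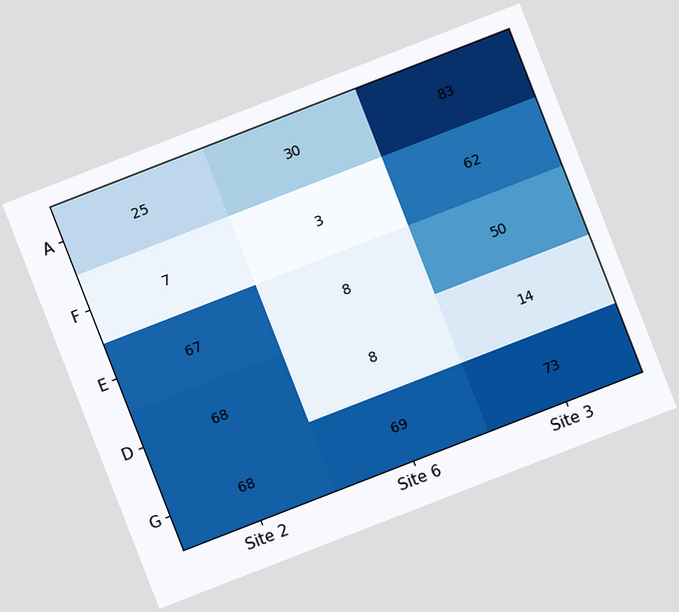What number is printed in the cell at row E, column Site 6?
8

The chart is tilted about 21° counter-clockwise. The (E, Site 6) cell reads 8.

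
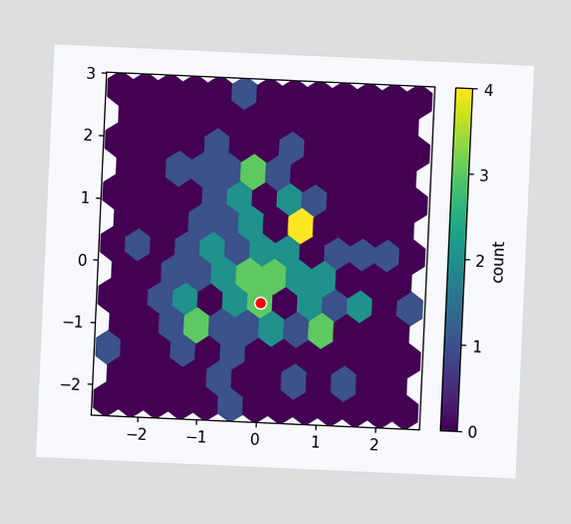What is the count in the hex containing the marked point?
The chart is tilted about 3° clockwise. The marked hex reads 3 on the colorbar.

3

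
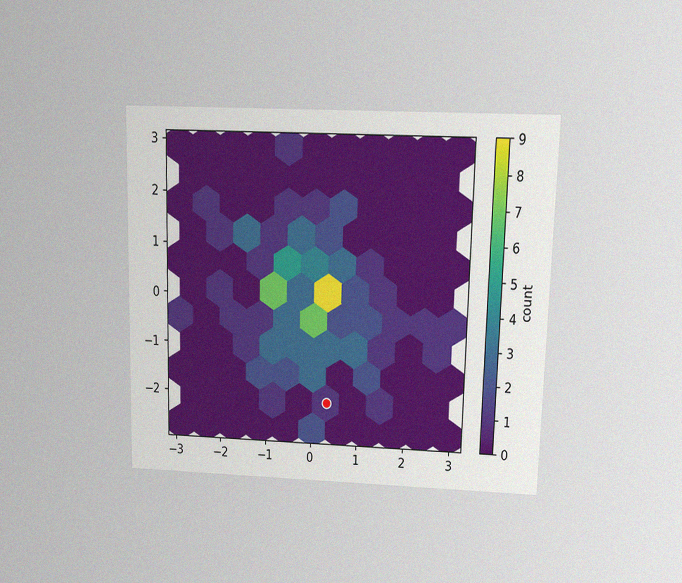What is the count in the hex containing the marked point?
The chart is viewed at a slight angle, with some photo noise. The marked hex reads 1 on the colorbar.

1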